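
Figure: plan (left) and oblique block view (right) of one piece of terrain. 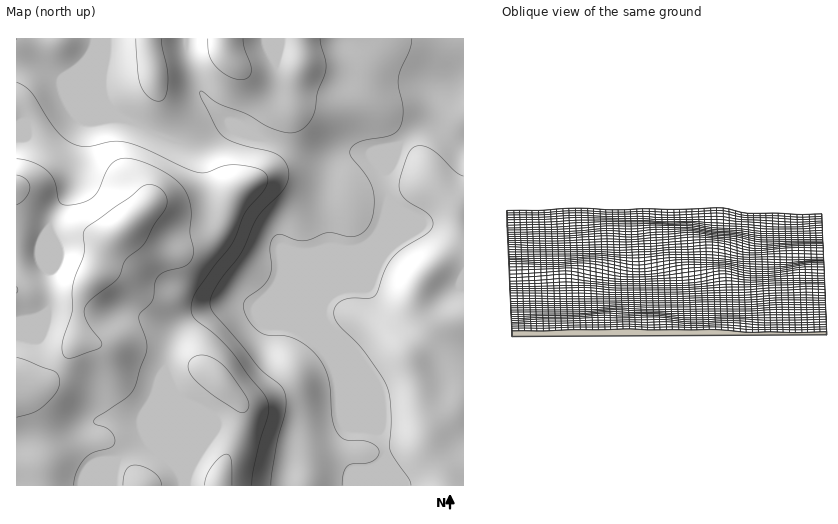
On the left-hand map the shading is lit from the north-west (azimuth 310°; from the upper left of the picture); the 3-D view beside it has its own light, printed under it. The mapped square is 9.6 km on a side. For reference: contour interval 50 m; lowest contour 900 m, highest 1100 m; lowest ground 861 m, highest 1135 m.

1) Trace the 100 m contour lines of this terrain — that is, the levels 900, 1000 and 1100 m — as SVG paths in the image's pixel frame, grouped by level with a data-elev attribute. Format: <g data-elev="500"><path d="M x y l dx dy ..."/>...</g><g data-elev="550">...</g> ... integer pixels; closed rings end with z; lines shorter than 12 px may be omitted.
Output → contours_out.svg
<g data-elev="900"><path d="M342 485l1-11 4-7 4-3 14-1 7-2 6-6 1-6-4-4-6-3-22-2-7-4-5-7-3-9-4-42-3-10-6-10-11-11-13-8-11-3-18-1-7-3-12-13-3-9-1-5 3-7 16-11 7-9 3-11-2-22 2-6 4-4 5-1 13 5 8 2 9-2 17-6 25 4 9-4 6-7 6-16-1-20-6-14-16-20-1-5 3-5 5-4 32-6 6-4 4-5 3-8 0-9-5-24 0-8 3-9 9-20 2-10"/><path d="M463 176l-8-4-16-17-9-7-11-2-8 3-4 9-6 18-1 14 6 10 24 16 3 6-1 6-5 5-24 15-11 10-7 12-7 21-3 5-6 2-16 0-9 1-7 5-3 6 0 6 3 7 26 27 23 35 3 11 2 15-1 38 4 8 15 21 2 7"/></g><g data-elev="1000"><path d="M252 485l1-14 5-24 10-33 0-13-5-8-14-17-19-26-15-16-20-15-3-5-1-7 2-8 4-8 36-48 13-32 19-23 3-7-1-6-4-4-6-3-21-3-12 1-18 7-9-1-14-5-40-19-19-6-13 0-23 5-13-2-8-5-8-7-10-13-17-27-7-7-8-4"/><path d="M136 39l2 33 3 13 7 12 6 3 5 1 3-1 3-3 3-15-1-13-6-30"/><path d="M208 39l1 15 5 10 13 11 14 5 7-2 3-7 0-7-7-16-1-9"/></g><g data-elev="1100"><path d="M17 417l16-4 9-6 14-14 4-11-2-7-4-4-37-14"/><path d="M68 358l8-1 25-10 0-6-15-21-2-7 1-5 7-9 25-20 8-19 19-16 10-19 11-15 2-7 0-6-4-6-5-4-8-3-7 2-13 11-45 33-2 5 1 18-11 29-1 30-10 32 1 10z"/><path d="M17 205l9-8 4-9-3-8-10-5"/></g>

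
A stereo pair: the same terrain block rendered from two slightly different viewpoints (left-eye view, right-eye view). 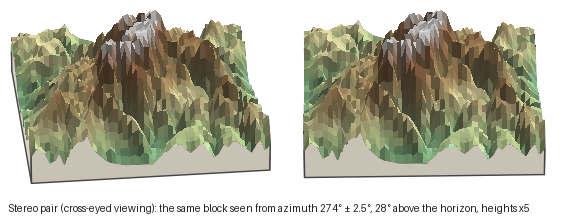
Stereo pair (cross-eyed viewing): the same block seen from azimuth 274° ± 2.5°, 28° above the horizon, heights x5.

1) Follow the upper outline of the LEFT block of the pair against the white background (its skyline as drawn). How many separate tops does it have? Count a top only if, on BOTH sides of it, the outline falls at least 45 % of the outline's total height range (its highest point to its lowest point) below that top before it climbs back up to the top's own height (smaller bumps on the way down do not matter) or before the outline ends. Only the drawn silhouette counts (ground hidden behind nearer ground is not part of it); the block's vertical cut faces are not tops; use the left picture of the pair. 0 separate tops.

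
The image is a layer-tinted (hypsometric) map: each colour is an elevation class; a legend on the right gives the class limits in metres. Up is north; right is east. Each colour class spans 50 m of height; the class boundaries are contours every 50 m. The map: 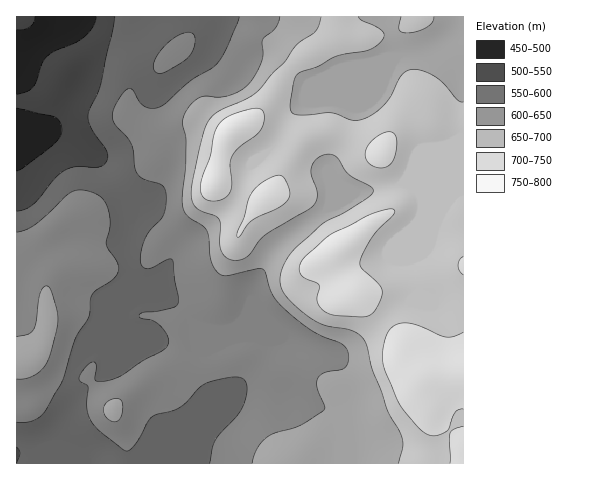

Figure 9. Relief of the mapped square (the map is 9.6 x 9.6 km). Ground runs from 480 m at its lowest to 800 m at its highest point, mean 650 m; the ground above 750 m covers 8.3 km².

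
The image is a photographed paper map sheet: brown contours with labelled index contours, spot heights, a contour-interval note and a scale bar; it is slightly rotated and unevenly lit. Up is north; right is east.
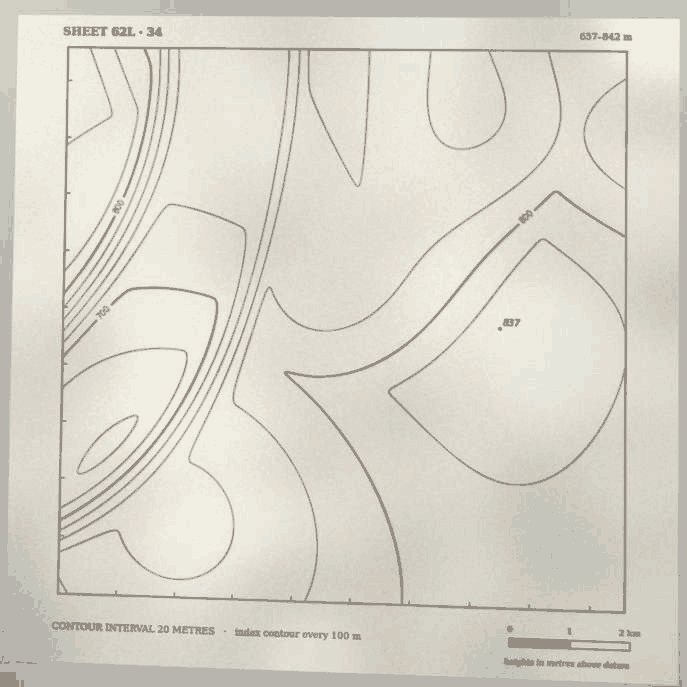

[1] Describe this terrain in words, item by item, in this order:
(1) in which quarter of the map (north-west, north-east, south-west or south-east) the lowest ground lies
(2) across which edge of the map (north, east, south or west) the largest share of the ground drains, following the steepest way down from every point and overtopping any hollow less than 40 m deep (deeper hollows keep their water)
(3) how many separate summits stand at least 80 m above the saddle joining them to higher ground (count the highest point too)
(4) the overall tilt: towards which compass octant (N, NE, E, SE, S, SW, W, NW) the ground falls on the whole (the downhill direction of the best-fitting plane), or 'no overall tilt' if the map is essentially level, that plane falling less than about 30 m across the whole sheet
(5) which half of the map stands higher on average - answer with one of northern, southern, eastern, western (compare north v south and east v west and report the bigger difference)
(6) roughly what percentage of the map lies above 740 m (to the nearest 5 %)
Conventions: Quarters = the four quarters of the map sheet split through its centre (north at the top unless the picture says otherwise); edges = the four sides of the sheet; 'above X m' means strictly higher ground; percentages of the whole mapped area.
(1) Look to the south-west quarter for the lowest ground.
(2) The largest share of the runoff leaves by the western edge.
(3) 2 summits rise at least 80 m above their surroundings.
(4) Overall the map slopes down towards the west.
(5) The eastern half stands higher on average than the western half.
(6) Roughly 80 % of the ground is higher than 740 m.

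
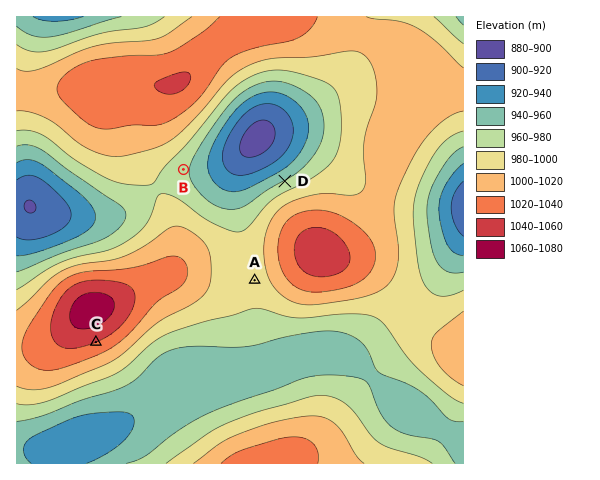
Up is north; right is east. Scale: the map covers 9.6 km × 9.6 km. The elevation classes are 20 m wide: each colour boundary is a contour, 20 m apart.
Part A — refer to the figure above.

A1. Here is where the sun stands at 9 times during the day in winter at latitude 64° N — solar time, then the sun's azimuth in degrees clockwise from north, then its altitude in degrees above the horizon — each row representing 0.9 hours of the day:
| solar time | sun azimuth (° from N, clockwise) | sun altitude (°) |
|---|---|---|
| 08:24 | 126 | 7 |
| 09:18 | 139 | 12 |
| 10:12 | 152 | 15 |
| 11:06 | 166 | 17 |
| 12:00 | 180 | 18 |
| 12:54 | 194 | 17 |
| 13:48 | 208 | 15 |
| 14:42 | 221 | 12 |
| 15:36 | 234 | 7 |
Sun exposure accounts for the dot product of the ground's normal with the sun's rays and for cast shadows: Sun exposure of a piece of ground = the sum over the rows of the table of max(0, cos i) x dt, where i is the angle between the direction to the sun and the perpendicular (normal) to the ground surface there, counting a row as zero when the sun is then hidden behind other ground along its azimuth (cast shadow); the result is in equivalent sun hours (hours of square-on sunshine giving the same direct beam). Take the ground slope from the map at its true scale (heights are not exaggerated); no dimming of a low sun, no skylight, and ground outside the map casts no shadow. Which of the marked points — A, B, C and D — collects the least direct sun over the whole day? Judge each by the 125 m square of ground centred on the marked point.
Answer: D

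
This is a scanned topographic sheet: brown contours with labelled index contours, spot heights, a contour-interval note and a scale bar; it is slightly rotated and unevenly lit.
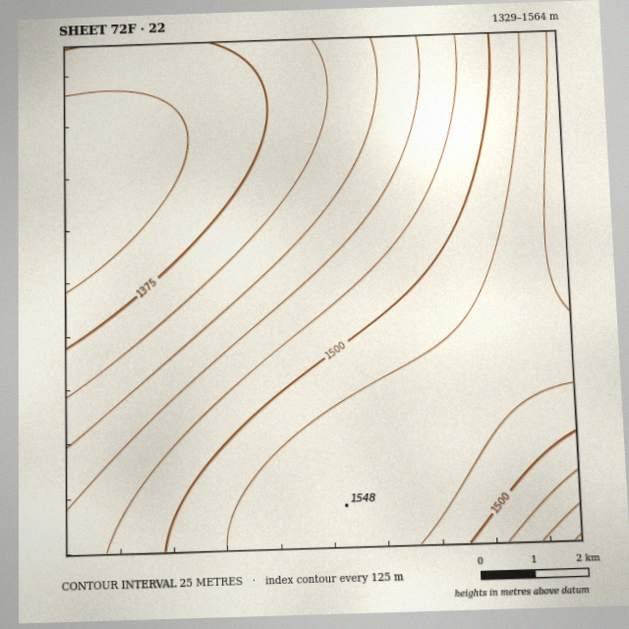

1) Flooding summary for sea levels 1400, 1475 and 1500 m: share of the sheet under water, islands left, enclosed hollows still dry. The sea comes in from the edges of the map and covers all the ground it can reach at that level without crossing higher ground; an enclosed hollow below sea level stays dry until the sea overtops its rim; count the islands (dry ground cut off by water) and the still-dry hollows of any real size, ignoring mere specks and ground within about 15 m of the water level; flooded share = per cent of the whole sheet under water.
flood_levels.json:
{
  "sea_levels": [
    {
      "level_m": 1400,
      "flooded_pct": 26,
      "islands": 0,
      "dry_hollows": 0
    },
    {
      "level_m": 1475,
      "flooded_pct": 52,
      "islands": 0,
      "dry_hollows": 0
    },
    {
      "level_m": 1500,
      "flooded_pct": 63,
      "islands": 0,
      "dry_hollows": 0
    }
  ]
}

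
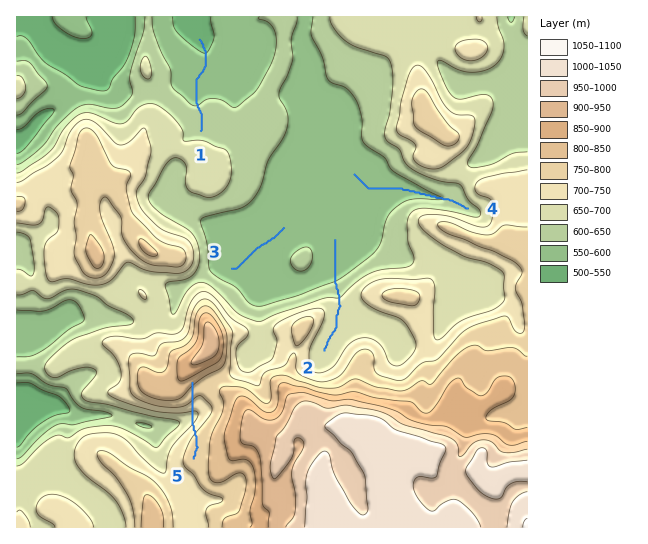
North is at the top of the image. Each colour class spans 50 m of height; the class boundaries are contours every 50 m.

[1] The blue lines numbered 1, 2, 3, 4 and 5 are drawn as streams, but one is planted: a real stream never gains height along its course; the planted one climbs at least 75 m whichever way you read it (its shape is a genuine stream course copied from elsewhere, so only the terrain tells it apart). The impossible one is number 5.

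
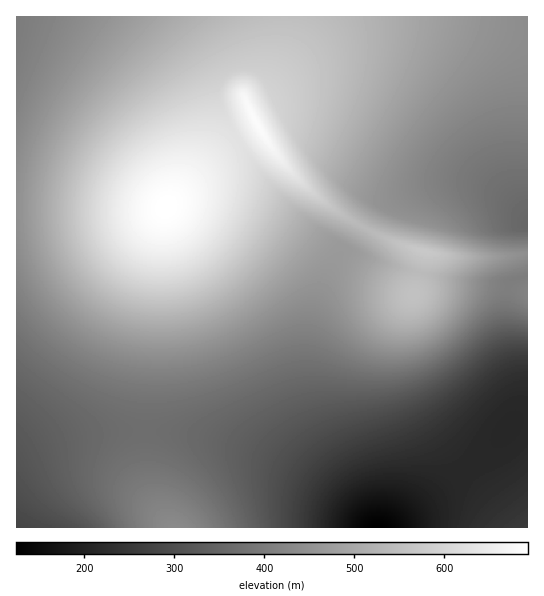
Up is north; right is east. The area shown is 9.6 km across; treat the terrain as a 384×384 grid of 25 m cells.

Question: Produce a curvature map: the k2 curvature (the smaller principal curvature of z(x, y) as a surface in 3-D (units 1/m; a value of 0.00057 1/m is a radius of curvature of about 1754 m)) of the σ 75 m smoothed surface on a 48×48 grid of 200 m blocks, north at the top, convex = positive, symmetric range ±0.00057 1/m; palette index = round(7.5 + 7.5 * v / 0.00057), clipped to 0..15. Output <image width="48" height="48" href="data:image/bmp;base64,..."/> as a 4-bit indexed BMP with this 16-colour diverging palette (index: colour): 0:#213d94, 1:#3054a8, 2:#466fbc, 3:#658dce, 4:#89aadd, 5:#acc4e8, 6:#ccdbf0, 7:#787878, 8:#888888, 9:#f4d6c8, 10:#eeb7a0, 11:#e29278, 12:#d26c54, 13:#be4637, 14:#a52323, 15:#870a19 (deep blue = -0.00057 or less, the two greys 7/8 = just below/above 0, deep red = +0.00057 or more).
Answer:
<image width="48" height="48" href="data:image/bmp;base64,Qk32BAAAAAAAAHYAAAAoAAAAMAAAADAAAAABAAQAAAAAAIAEAAATCwAAEwsAABAAAAAAAAAAlD0hAKhUMAC8b0YAzo1lAN2qiQDoxKwA8NvMAHh4eACIiIgAyNb0AKC37gB4kuIAVGzSADdGvgAjI6UAGQqHAHd3dmZneIiIiId3d3d3ZlVVVVZnd3d3d3d3d3d3eIiIiHd3d3d3ZmVVVWZnd3d3d3d3d3d3d4iId3d3d3d3ZmZmZmZnd3d3d3d3d3d3d3d3d3d3d3d3dmZmZmZ3d3d3d3d3d3d3d3d3d3d3d3d3d3ZmZnd3d3d3d3d3d3d3d3d3d3d3d3d3d3d3d3d3d3d3d3d3d3d3d3d3d3d3d3d3d3d3d3d3d3d3d3d3d3d3d3d3d3d3d3d3d3d3d3d3d3d3d3d3d3d3d3d3d3d3d3d3d3d3d3d3d3d3d3d3d3d3d3Znd3d3d3d3d3d3d3dmZmZ3d3d3d3d3d3Z3d3d3d3d3d3d3d2ZmZmZmd3d3d3d3d3d3d3d3d3d3d3d3dmZmZmZmZ3d3d3d3d3d3d3d3d3d3d3d3ZmZmZmZmZnd3d3d3d3d3d3d3d3d3d3d3ZmZmZmZmZnd3d3d3d3d3d3d3d3d3d3d3d3dmZmZmZnd3d3d3d3d3d3d3d3d3d3d3d3d3ZmZmZXd3d3d3d3d3d3d3d3d3d3d3d4h3dmZmVXd3d3d3d3d3d3d3d3d3Znd3iIiId2ZVVXd3d3d3d3d3d3d3d3d2Zmd4iJmZh2ZVVnd3d3d3d3d3d3d3d3dmZmd4iZqpl2VVVnd3d3d3d3d3d3d3d3ZmZmd4iaqql2VVV3d3d3d3iIiIh3d3d3ZmZmZ4iaqpmGVVV3d3d3eIiIiIiId3d3ZmZmZ3iaqph2VEVnd3d3iIiIiIiIh3d3ZmZmZniHQhAREQAHd3d4iIiIiIiIh3d3dmZmZlIAJWeHdmZXd3d4iIiImIiIiHd3dmZmQAJYmqmHdmZ3d3eIiIiZmZiIiId3d2ZQA2eIiZh2ZmZnd3eIiImZmZiIiId3d2MCZmZ3ZCAAAAAHd3eIiImZmZiIiId3dgBXZmUwAAI0REMXd3eIiImZmYiIiId3UBZ2ZSACRmZmZmZnd3eIiImZmIiIiHd1And2QANmZmZmZmZ3d3eIiImYiIiIiHdQOIdhA2ZmZmZmZnd3d3d4iIiIiIiIh3YCiHYAZ3d2ZmZ3d3d3d3d4iIiIiIiId3AYiGAXd3d3d3d3d3d3d3d3iIiIiIiHdzB4hgJ3d3d3d3d3d3d3d3d3eIiIiIh3dQWYcBd3d3d3d3d3d3d3d3d3d4iIiHd3cRiIIGd3d3d3d3d3d3d3d3d3d3d3d3d3UGiFBXd3d3d3d3d3d3d3d3d3d3d3d3d3AohwN3d3d3d3d3d3d3d3d3d3d3d3d3d2BphAd3d3d3d3d3d3d3d3d3d3d3d3d3d0C9gEd4h3d3d3d3d3d3d3d3d3d3d3d3d1CbQHeIiHd3d3d3d3d3d3d3d3d3d3d3d3IBBHiIiHd3d3d3d3d3d3d3d3d3d3d3d3dUZ4iIiHd3d3d3d3d3d3d3d3d3d3d3d3d3eIiIiHd3d3d3d3d3d3d3d3d3d3d3d3d3d4iIh3d3d3d3d3d3d3d3d3d3d3d3d3d3d3iId3d3d3d3d3d3d3d3d3d3d3d3d3d3d3d3d3d3d3d3d3d3dw=="/>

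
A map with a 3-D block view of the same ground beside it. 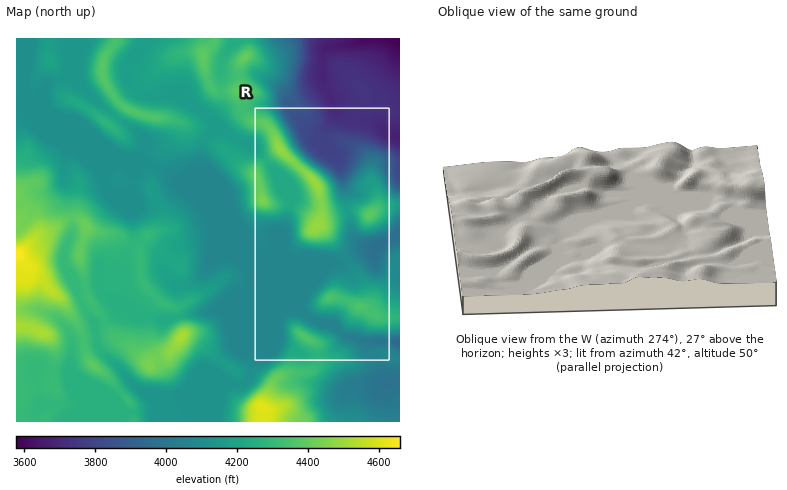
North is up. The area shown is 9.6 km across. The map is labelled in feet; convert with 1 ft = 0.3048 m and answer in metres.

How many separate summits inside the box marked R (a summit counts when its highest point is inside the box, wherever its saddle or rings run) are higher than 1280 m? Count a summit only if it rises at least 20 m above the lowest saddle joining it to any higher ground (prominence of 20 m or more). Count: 5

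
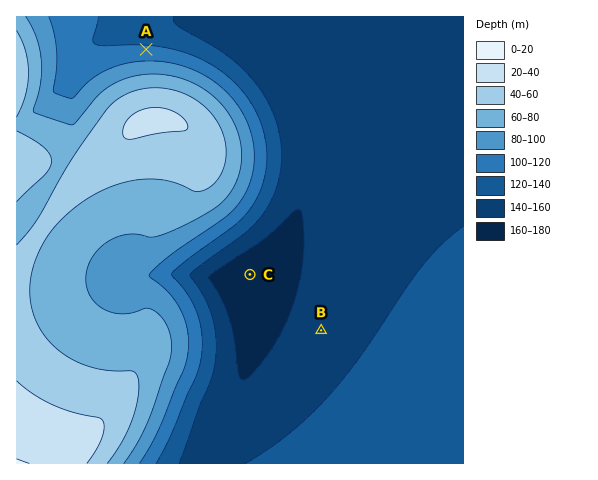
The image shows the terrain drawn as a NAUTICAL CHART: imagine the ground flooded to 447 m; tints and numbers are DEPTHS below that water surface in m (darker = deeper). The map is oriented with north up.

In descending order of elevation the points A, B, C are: A B C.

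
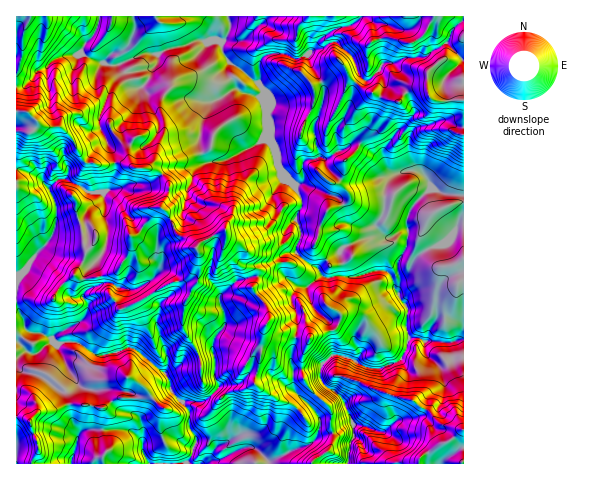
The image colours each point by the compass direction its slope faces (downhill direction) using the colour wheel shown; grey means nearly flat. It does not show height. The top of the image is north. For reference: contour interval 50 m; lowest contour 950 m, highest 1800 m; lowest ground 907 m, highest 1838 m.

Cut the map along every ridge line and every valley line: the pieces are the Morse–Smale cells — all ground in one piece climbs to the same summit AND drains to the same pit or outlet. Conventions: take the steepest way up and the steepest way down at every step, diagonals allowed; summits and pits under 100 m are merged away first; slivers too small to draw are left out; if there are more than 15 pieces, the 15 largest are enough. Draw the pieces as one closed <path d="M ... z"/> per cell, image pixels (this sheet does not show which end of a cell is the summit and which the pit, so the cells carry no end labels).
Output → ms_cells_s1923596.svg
<path d="M218 40l-7 0-3 3-12-3-13 6-15 3-11 6 0 8-4 5-5 13-6 6 18 36-2 8-7 11-7 5-14-3-7-7-3-13-18 9 12 21 1 20-6 15-5 4 2 11-1 13 3 10 0 8-2 11-12 18 6 20-11 5-7 8 6 8-4 14-27 14-5 6 3 5 19-2 23 14 18-3 15-6 8 4 21 19 8 3 20-13 26-7-1-5 2-9 11-14 0-10-6-15 3-6 13-12 22-6-1-8 6 2 4-1 6-5 11-2 0-6 3-3 10-2 5-14 0-7-5-13 6-10 0-7-7-14-11-7-7-15 0-9-5-12-9-3-10 7-29 14-16 2-4-3-2-6-3-17 3-14 8-20 28-14-11-18 3-8-7-11-2-10z"/><path d="M228 16l-129 0-5 18-9 9-5 11-16 2-11 4-7 8-8 3-13 15-9 2 0 253 2 2 9-12 14 2 11 6 5-6 27-14 4-14-6-8 7-8 11-5-6-20 12-18 2-11 0-8-3-10 1-13-2-11 5-4 6-15-1-20-12-21 18-9 3 13 7 7 14 3 7-5 7-11 2-8-18-36 6-6 5-13 4-5 0-8 11-6 15-3 13-6 11 3 4-3 12 2 7-13z"/><path d="M463 16l-235 1 2 12-5 11-4 2 2 10 6 11 13 7 17 14 5 7 6 14-3 13 3 8 0 15 7 14 0 9 7 15 11 7 7 14 0 7-6 10 5 13-5 22 4 4 14-11 16 21 13-3 9-6 0-5-10-21-22 0-1-3 10-20 11-2 8-6 0-7-10-10 6-10 0-11 12-10 33-52 10 1 7-9 18-5 10 13 30-1z"/><path d="M425 87l-19 5-7 9-10-1-33 52-12 10 0 11-6 10 10 10 2 4-6 7-12 3-6 4-7 19 23 1 10 21 0 5-9 6-13 3-16-21-13 12 17 11 7 9 29 0 22-7 13 3 12 27 7 9-2 18 3 10 10 1 6 4 26 1 13-4 0-238-30-1-5-4z"/><path d="M419 338l-9 0-9 22-19 8-17-1-16-9-12-4-5 2-10 8 0 18 18 14 13 28 1 13-4 8-2 19 70 0 7-10 23-12 16-12 0-90-20 3-19-1z"/><path d="M74 342l-8 0-9 3-4-3-18 12-8-2-8-9-3-1 0 74 13 5 10-9 15-2 17-7 32 5 2 11-3 11 25 0 6 2 9 9 1 12 7 11 36 0 6-9 4-18-7-13 1-12-19-21-4-16-34-27-6-1-12 6-18 3z"/><path d="M301 258l-7 5-10-1-1 10 4 6 13 8-6 6-3 9 6 19-1 16 13 4-7 18 0 16 3 9 7 9 17 14 2 5 0 17 2 4 3 0 14-8 2-4-12-24-18-14 0-18 12-10 15 4 21 10 12 0 15-6 9-11 3-12-3-12 2-18-12-18-6-17-6-4-8 0-22 7-29 0-7-9z"/><path d="M257 276l-22 6-16 16 6 17 0 10-12 17-1 7 4 12-2 16 5 12 12 14 1 34-4 5-14 7-7 14 11-3 23-11 17-1 14-7 17-23 16-15-11-13-2-6 2-14-3-5 0-12 4-16-9-4-10 0-10-7 3-6-1-9-15-21z"/><path d="M230 63l-3 8 11 18-28 13-8 21-3 23 5 14 4 3 20-3 35-20 7 1 0-15-3-8 3-13-6-14-5-7z"/><path d="M213 353l-6 0-20 7-22 14 5 8 1 9 19 21-1 12 7 13 0 7-9 20 19-1 8-14 14-7 4-5 0-30-6-11-7-7-5-12 2-16z"/><path d="M98 16l-81 0-1 71 9-1 13-15 8-3 7-8 11-4 16-2 5-11 7-5 6-11z"/><path d="M298 337l-3 0-4 16 0 12 3 5-2 14 2 6 11 13-16 15-17 23-18 7 13 12 5 0 20-10 13-4 15-10 12-3-1-22-2-5-17-14-7-9-3-9 0-16 7-18z"/><path d="M74 403l-8 1-12 6-15 2-9 8 8 26 0 6-6 12 38 0 9-30 5-4 18 0 3-11-2-11z"/><path d="M260 276l-2 1-5 13 15 21 1 9-3 6 10 7 10 0 9 4 2-17-6-23 9-11-13-8-11 4z"/><path d="M333 432l-13 4-8 7-20 7-20 10-5 0-14-12-9 0-26 12-7 0-5 3 106 1 4-6 14-9 3-8z"/>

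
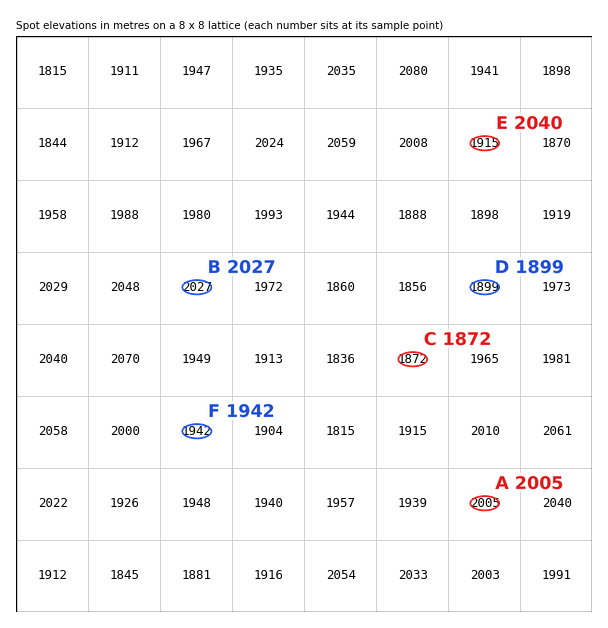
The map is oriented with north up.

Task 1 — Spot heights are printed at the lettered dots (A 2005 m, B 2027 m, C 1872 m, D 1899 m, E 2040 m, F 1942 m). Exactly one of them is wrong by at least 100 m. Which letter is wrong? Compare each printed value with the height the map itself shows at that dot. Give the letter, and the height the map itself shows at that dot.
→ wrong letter E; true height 1915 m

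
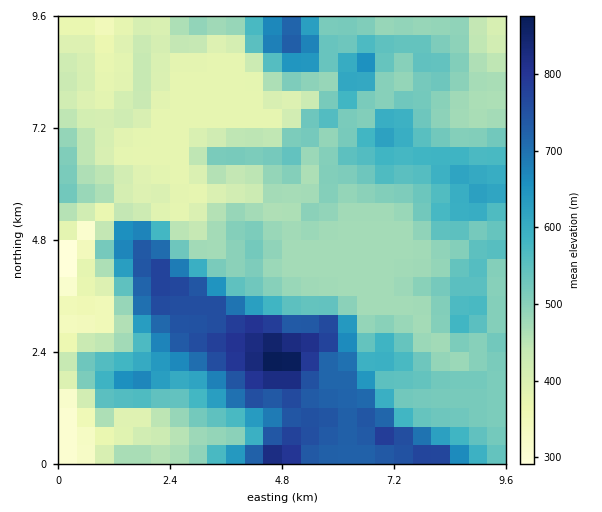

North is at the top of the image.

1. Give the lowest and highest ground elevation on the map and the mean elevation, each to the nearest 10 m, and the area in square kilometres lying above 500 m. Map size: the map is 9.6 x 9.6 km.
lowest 290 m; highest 890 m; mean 530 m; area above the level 47.5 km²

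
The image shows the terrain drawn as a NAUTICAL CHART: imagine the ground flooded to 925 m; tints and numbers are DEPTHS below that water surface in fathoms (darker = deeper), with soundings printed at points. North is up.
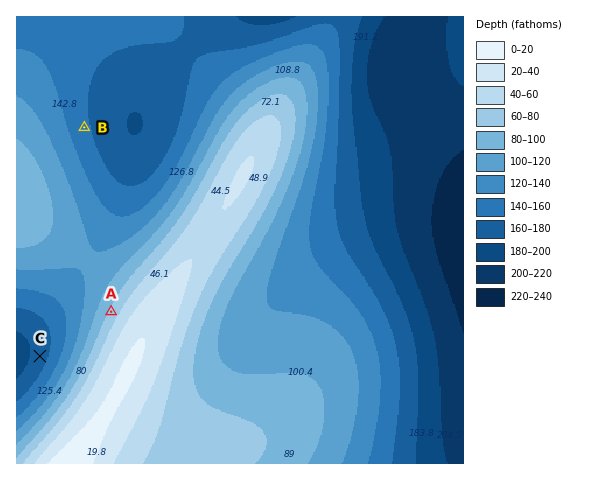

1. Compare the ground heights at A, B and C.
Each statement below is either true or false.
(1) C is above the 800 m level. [false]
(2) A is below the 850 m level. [true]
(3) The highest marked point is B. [false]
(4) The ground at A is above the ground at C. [true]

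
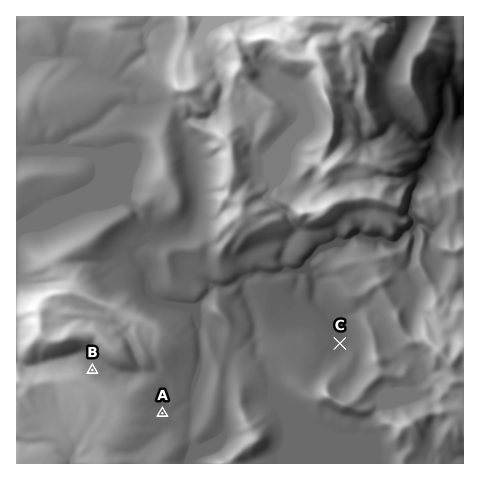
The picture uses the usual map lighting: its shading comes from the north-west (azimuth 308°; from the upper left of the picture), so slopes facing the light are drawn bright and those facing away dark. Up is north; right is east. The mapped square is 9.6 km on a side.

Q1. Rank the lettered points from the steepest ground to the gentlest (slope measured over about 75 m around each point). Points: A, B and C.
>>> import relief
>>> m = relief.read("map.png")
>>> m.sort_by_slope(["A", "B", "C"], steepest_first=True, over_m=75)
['B', 'A', 'C']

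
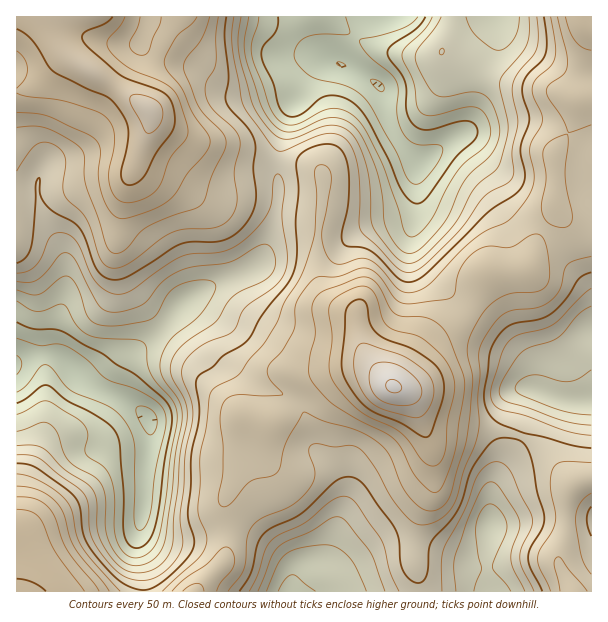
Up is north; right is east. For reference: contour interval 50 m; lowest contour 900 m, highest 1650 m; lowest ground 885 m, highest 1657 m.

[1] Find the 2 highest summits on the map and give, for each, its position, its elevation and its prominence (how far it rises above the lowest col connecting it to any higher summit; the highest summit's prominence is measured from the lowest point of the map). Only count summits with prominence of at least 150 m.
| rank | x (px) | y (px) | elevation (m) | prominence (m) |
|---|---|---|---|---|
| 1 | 393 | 386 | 1657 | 772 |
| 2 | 149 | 110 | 1572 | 365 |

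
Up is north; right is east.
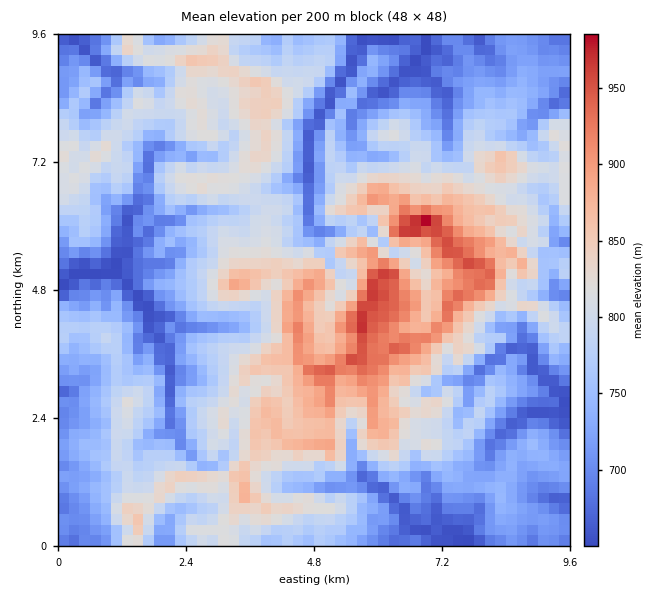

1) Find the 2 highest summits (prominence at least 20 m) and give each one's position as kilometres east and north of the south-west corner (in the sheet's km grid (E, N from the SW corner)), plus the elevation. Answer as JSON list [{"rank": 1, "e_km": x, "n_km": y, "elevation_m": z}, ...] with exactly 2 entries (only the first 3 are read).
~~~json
[{"rank": 1, "e_km": 6.81, "n_km": 6.04, "elevation_m": 1003}, {"rank": 2, "e_km": 5.64, "n_km": 4.16, "elevation_m": 980}]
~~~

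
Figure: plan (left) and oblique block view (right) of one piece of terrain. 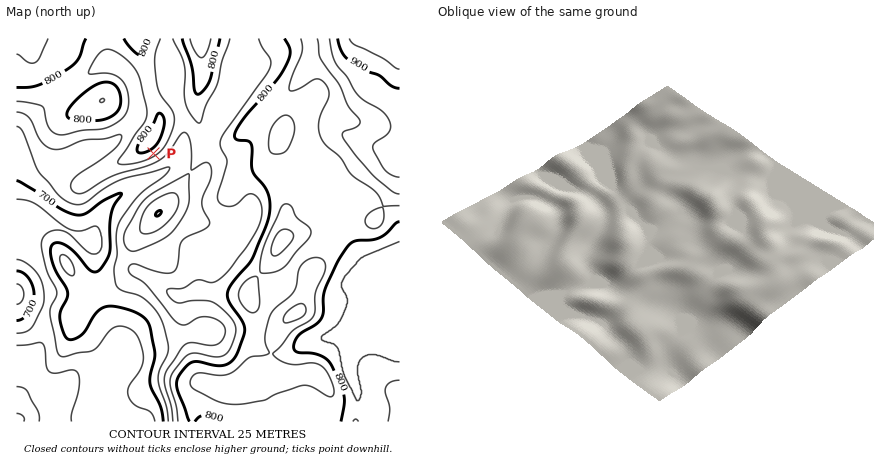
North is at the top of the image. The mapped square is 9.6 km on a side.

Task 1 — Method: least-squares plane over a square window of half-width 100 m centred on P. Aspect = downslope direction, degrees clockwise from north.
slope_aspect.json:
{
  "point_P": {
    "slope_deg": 8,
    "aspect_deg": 147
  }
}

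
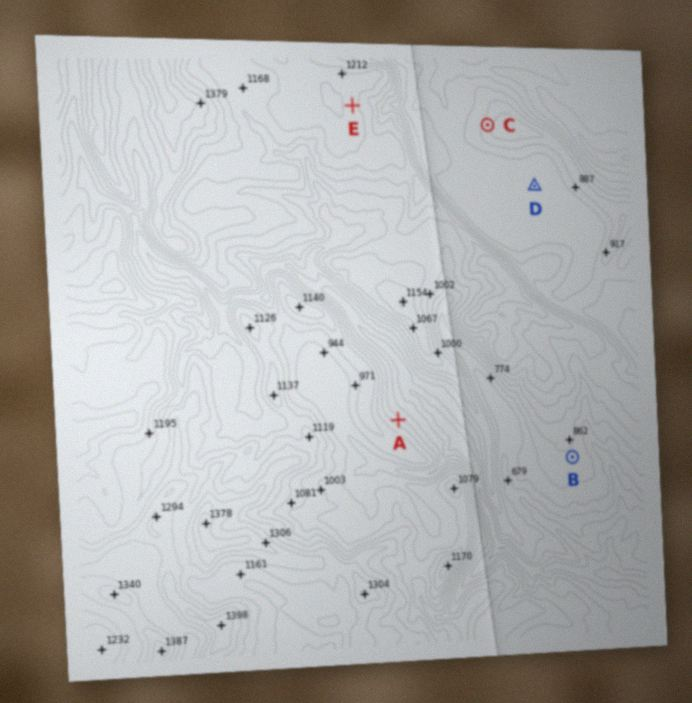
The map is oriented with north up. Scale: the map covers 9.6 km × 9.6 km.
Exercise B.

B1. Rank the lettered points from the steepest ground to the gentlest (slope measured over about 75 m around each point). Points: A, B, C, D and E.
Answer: A C E B D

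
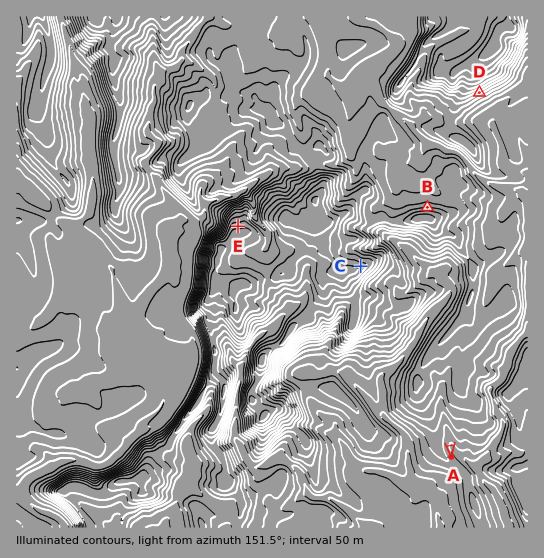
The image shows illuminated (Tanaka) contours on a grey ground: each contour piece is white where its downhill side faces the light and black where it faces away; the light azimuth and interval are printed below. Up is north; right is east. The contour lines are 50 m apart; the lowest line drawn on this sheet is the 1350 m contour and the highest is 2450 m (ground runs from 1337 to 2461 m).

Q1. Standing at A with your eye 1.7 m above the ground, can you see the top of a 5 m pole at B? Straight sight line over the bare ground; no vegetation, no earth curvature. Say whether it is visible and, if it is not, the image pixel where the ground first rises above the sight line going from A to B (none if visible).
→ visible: false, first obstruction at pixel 447 414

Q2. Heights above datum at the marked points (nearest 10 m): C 2330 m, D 2070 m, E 2280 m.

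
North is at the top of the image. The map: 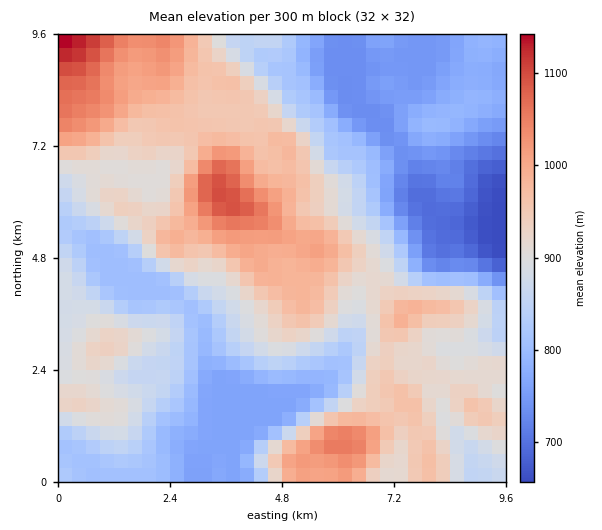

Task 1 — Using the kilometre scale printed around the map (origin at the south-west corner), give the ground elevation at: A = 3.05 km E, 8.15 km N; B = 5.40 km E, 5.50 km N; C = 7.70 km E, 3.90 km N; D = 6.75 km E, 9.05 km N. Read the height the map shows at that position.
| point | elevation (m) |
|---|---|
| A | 955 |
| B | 975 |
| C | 970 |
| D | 745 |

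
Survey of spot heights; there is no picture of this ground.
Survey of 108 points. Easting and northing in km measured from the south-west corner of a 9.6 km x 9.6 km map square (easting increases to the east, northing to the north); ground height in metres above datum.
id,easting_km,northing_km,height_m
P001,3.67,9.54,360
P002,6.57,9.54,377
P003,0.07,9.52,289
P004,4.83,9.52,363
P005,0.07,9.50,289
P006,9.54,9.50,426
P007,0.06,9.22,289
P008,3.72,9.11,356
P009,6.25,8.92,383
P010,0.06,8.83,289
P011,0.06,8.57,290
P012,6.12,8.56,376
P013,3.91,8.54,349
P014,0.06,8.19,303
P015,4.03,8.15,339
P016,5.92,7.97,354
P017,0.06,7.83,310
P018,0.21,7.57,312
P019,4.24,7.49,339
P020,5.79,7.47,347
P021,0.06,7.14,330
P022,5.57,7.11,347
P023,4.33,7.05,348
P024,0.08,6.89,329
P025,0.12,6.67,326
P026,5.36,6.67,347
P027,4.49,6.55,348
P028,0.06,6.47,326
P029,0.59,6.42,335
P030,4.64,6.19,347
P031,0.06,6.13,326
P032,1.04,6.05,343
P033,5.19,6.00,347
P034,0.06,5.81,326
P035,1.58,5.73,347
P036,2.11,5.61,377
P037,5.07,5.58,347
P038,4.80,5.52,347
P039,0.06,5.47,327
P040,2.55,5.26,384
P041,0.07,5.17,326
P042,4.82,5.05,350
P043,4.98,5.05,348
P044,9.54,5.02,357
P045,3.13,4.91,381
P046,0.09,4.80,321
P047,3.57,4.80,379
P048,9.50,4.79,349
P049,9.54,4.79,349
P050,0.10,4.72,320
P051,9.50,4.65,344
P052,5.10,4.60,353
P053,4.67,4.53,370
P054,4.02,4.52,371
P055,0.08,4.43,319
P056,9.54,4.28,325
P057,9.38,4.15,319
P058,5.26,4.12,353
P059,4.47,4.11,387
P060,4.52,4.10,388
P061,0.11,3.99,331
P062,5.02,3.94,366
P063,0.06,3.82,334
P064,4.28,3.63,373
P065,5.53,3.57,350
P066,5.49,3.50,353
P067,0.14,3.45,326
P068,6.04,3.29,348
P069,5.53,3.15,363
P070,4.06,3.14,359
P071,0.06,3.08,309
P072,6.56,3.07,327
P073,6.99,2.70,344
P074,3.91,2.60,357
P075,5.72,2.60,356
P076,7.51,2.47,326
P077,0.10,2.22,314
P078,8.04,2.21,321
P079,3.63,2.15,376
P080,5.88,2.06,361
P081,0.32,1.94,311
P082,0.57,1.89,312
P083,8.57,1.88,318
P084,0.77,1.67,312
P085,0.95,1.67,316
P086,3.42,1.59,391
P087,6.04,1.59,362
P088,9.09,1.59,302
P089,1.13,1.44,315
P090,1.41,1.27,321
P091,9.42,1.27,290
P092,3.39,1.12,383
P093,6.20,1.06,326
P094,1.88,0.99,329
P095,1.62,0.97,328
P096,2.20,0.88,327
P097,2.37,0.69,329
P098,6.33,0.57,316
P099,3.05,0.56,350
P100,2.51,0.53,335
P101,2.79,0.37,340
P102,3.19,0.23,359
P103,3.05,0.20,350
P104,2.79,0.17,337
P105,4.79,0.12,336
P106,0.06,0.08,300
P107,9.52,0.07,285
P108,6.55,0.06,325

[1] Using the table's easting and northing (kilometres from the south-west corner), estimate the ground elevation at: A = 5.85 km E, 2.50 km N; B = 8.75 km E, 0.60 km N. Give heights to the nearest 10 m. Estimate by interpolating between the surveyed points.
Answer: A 350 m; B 320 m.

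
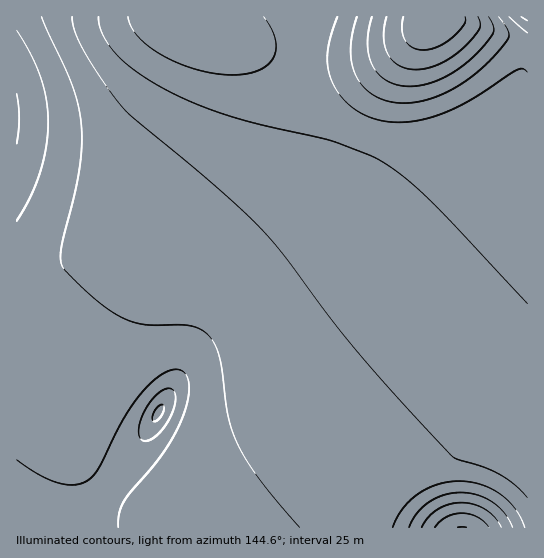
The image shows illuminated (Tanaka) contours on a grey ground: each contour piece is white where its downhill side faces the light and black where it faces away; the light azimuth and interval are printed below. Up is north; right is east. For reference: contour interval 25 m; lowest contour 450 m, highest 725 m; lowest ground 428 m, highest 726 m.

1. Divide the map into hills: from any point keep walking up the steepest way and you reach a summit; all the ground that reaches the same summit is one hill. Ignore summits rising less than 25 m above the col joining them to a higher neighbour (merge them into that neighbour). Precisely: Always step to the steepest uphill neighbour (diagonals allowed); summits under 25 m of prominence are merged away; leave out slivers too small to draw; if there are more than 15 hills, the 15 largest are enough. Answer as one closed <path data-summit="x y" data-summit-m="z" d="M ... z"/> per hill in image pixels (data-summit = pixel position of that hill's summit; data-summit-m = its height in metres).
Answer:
<path data-summit="158 413" data-summit-m="705" d="M449 16l-15 0-21 20-23 12-24 7-27 2-30-1-44-7-60-19 12 11 4 8 3 10 0 19-9 37-22 40-30 32-52 41-49 44-29 19-17 3 1 234 360 0 4-21 7-13 13-17 127-120 0-315-26-6z"/><path data-summit="17 118" data-summit-m="677" d="M183 16l-167 1 1 276 12-1 12-5 28-20 42-39 52-41 25-25 11-15 13-25 7-19 5-25 0-19-7-18-16-14-16-7z"/><path data-summit="462 527" data-summit-m="726" d="M527 357l-126 120-13 17-7 13-4 12 1 9 150-1z"/><path data-summit="527 17" data-summit-m="585" d="M527 16l-78 1 53 19 25 5z"/>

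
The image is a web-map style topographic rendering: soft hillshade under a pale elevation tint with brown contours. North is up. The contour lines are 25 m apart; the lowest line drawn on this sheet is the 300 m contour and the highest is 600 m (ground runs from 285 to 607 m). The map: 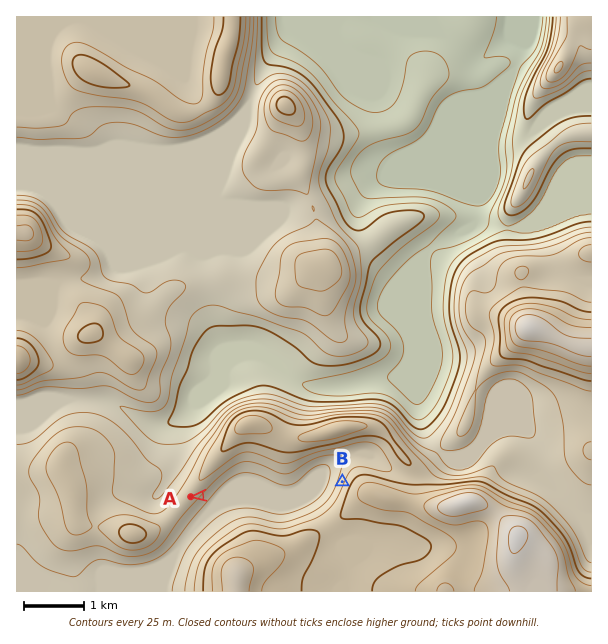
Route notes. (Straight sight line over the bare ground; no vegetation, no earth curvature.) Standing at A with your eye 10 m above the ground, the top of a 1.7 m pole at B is visible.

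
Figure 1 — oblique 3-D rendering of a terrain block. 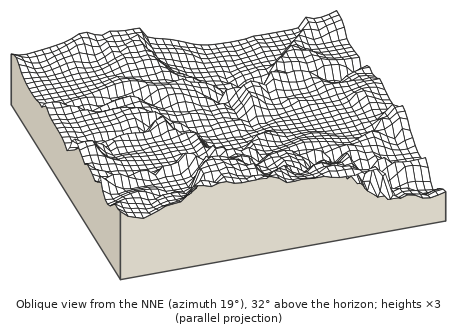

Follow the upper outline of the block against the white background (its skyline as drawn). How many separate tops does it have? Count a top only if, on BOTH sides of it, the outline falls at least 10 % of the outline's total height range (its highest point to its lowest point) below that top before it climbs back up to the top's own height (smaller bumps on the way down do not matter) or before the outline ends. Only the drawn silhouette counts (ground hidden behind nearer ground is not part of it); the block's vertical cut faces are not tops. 2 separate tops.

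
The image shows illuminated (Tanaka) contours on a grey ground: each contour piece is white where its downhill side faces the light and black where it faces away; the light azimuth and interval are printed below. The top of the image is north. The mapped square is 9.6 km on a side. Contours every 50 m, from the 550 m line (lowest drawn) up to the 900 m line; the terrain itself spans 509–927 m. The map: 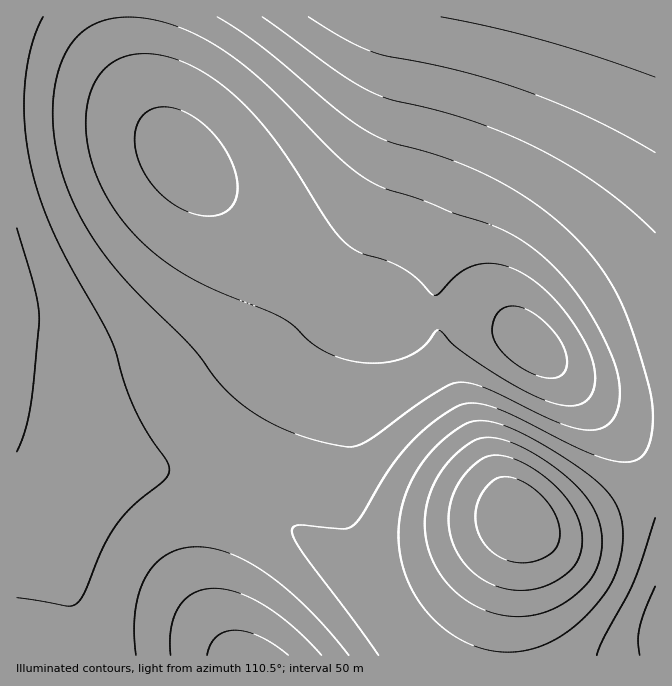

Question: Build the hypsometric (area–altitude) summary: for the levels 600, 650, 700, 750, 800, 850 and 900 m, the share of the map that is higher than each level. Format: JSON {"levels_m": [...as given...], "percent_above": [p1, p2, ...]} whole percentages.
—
{"levels_m": [600, 650, 700, 750, 800, 850, 900], "percent_above": [95, 89, 80, 59, 36, 18, 3]}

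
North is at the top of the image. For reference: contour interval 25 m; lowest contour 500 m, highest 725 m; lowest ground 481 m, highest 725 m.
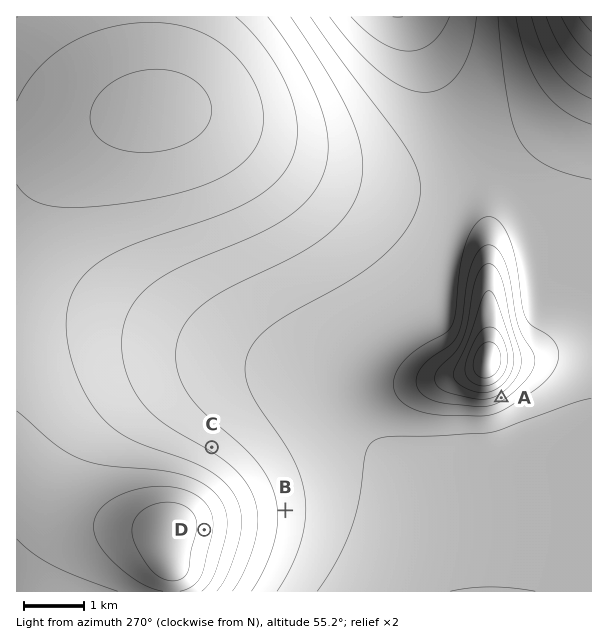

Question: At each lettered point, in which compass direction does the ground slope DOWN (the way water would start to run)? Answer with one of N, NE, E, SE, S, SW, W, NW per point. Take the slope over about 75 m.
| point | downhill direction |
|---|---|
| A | NW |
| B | W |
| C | SW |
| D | W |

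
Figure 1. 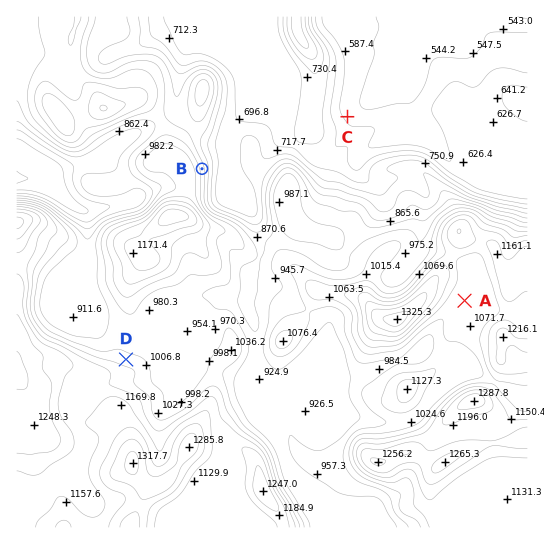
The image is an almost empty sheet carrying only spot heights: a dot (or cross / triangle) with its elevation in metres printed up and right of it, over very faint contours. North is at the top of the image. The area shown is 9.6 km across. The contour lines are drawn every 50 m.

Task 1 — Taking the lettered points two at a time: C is lower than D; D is higher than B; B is lower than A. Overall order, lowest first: C B D A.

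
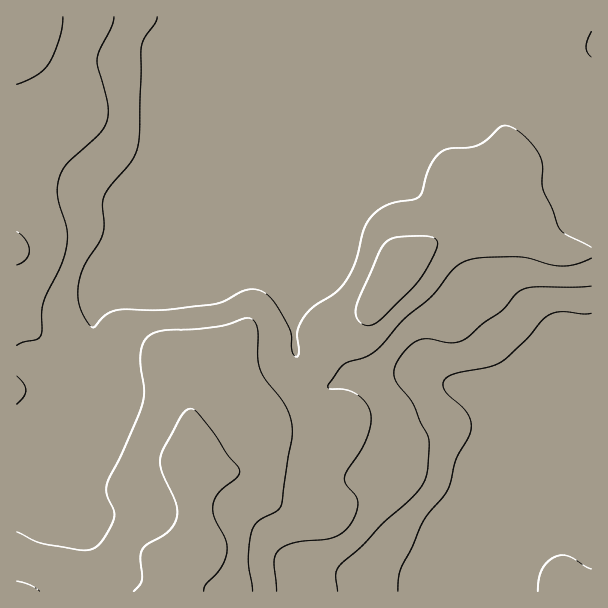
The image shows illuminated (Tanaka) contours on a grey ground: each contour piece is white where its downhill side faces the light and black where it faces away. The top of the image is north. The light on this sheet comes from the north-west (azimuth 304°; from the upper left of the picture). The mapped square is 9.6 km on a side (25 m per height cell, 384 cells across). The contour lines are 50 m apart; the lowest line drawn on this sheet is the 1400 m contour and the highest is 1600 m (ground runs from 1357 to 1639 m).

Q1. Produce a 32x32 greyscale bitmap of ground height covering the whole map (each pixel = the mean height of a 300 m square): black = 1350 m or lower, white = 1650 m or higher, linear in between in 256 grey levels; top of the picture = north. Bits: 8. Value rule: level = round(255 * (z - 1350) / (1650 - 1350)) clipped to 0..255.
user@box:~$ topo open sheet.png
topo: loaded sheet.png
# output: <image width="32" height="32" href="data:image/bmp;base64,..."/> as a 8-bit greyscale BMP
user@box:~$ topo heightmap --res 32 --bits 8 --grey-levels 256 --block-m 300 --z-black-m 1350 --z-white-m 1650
<image width="32" height="32" href="data:image/bmp;base64,Qk02CAAAAAAAADYEAAAoAAAAIAAAACAAAAABAAgAAAAAAAAEAAATCwAAEwsAAAABAAAAAAAAAAAAAAEBAQACAgIAAwMDAAQEBAAFBQUABgYGAAcHBwAICAgACQkJAAoKCgALCwsADAwMAA0NDQAODg4ADw8PABAQEAAREREAEhISABMTEwAUFBQAFRUVABYWFgAXFxcAGBgYABkZGQAaGhoAGxsbABwcHAAdHR0AHh4eAB8fHwAgICAAISEhACIiIgAjIyMAJCQkACUlJQAmJiYAJycnACgoKAApKSkAKioqACsrKwAsLCwALS0tAC4uLgAvLy8AMDAwADExMQAyMjIAMzMzADQ0NAA1NTUANjY2ADc3NwA4ODgAOTk5ADo6OgA7OzsAPDw8AD09PQA+Pj4APz8/AEBAQABBQUEAQkJCAENDQwBEREQARUVFAEZGRgBHR0cASEhIAElJSQBKSkoAS0tLAExMTABNTU0ATk5OAE9PTwBQUFAAUVFRAFJSUgBTU1MAVFRUAFVVVQBWVlYAV1dXAFhYWABZWVkAWlpaAFtbWwBcXFwAXV1dAF5eXgBfX18AYGBgAGFhYQBiYmIAY2NjAGRkZABlZWUAZmZmAGdnZwBoaGgAaWlpAGpqagBra2sAbGxsAG1tbQBubm4Ab29vAHBwcABxcXEAcnJyAHNzcwB0dHQAdXV1AHZ2dgB3d3cAeHh4AHl5eQB6enoAe3t7AHx8fAB9fX0Afn5+AH9/fwCAgIAAgYGBAIKCggCDg4MAhISEAIWFhQCGhoYAh4eHAIiIiACJiYkAioqKAIuLiwCMjIwAjY2NAI6OjgCPj48AkJCQAJGRkQCSkpIAk5OTAJSUlACVlZUAlpaWAJeXlwCYmJgAmZmZAJqamgCbm5sAnJycAJ2dnQCenp4An5+fAKCgoAChoaEAoqKiAKOjowCkpKQApaWlAKampgCnp6cAqKioAKmpqQCqqqoAq6urAKysrACtra0Arq6uAK+vrwCwsLAAsbGxALKysgCzs7MAtLS0ALW1tQC2trYAt7e3ALi4uAC5ubkAurq6ALu7uwC8vLwAvb29AL6+vgC/v78AwMDAAMHBwQDCwsIAw8PDAMTExADFxcUAxsbGAMfHxwDIyMgAycnJAMrKygDLy8sAzMzMAM3NzQDOzs4Az8/PANDQ0ADR0dEA0tLSANPT0wDU1NQA1dXVANbW1gDX19cA2NjYANnZ2QDa2toA29vbANzc3ADd3d0A3t7eAN/f3wDg4OAA4eHhAOLi4gDj4+MA5OTkAOXl5QDm5uYA5+fnAOjo6ADp6ekA6urqAOvr6wDs7OwA7e3tAO7u7gDv7+8A8PDwAPHx8QDy8vIA8/PzAPT09AD19fUA9vb2APf39wD4+PgA+fn5APr6+gD7+/sA/Pz8AP39/QD+/v4A////ANPOy8jIzdPW19bV0L2bf21hWE5FOCUWEBAQEBIgNkM6vr28ubnCz9ne3dzUupZ9bGNbUEU5KhoQEBAQEhwsNSuvraqoq7rL2OHo5ti7mIV6dXBiT0AzIRIQEBAQFR0hGqagm5mfsL3F0+Tj0bqkmpWRjHtiTj4pFhAQEBAQEhURmpWSk5yrs7nK3tzKu7GpopyVh3NgTzgiFRAQEBAQEA6UkZCUoLC3vtHh3tHHvrCflIuCeW9jTjQeEhAQEBAQDpWSkJKdrrzI2+bi2tLHtJ+Qhn54cmtcQCQTEBAQEA8MmJWSkZWkuMrd6OTYzsS1o5OJg3pxaV1GKxgQEBASEAqdm5eRkp2vwdXk4M/Dv7amkoiGf3JlWks3IhUQEhURCqShmJCQmqi2ytrUxcDBuaSOhYaBc2NURzglFxAQExMRqaSXiomVo7DC0M7FwsCym4eCg35vXkw6Kx0TEBAQFRqqpZiIgoygsLzIzszFt6GMgoB+dWRRQC8jHBgVEhMYHailm4mAh561vcHKz8WrkIODgn52Y01BOTMuKSIbGRkaqaedioCHnba+vMDHwqiLgIaJiYh0Wk5NTUU6LiQdGRmtqZuHgYiVpKusrrO2p4uAiZKaopBvXlxcVEk9LiIdHrKpl4N8gYSFh4uOlKCdhXqEkaKzrI10aWReV0w8Liosuq2Yf3Jxb2xsbnF3hIZ3b3R/lrO+rZF5a2RfV01GRUXGuaGCbmdmZmZmZmhtb2poam6CpsDAqot2bWllZWlradTFrY51aWZmZmZmZmZmZmZnaXWWt8C3n4l/fXx+g4SA1caymoNxaWZmZmZmZmZmZmZpcounsK+onZiVk46Ig37Owa+bh3ZsZ2ZmZmZmZmZmZmlvgJOYl5qfo6Ofl4h7dMu9qJWEd21oZmZmZmZmZmZmZmlxfoOFi5SfpaGUg3Vvyrqnlol8cWpmZmZmZmZmZmZmZmdsc36LlZuhn498cW7LuquhlYh6b2lnZmZmZmZmZmZmZmZpd4mRk5mcj3txbs28saqilYNzamhoZ2ZmZmZmZmZmZmZvfYKEjZOId29rzb+3squeiHRqaGhnZmZmZmZmZmZmZmpydHZ/hHpybWnMwbq1sKKJc2hmZmZmZmZmZ2dmZmZmaW5wdXt6dHNybszCubSuoopzaGZmZmZmZmdqa2lnZ2dqb3Z6eXNwcXNy182/tKygi3NnZmZmZmZmZ2psa2loaGpvdHNtaGZna2ro28i2qp2KdGdmZmZmZ2dmZmhoZ2VkY2RmZGFfXl9gW/Hj0cCwn4t3bGhpa21ubGdlZWRiYF9eXl5eXl5eXl5X8uTVybqmk4J2cXJ2eHh0a2ZlY2BeXl5eXl5eXl5gYFk="/>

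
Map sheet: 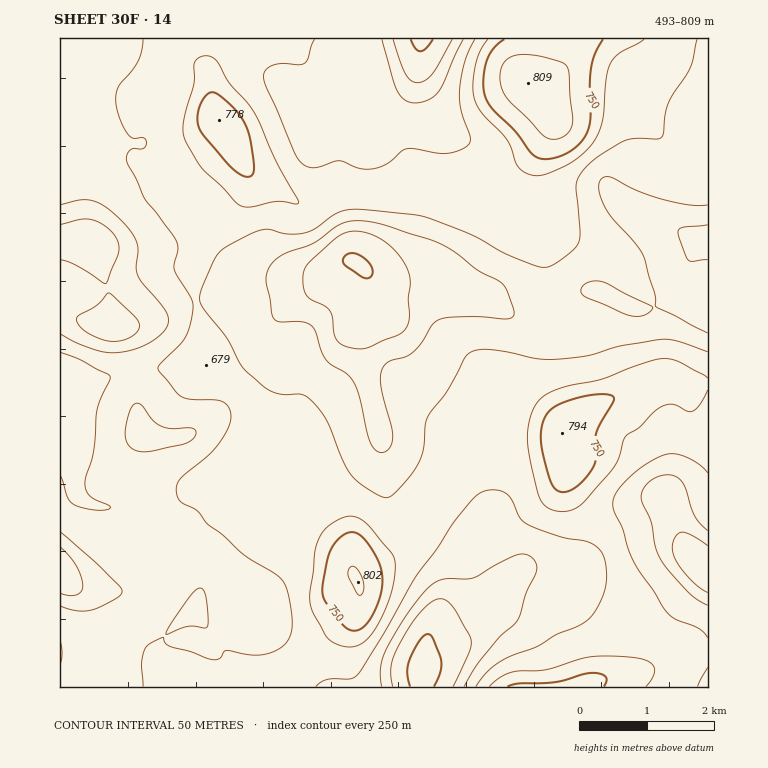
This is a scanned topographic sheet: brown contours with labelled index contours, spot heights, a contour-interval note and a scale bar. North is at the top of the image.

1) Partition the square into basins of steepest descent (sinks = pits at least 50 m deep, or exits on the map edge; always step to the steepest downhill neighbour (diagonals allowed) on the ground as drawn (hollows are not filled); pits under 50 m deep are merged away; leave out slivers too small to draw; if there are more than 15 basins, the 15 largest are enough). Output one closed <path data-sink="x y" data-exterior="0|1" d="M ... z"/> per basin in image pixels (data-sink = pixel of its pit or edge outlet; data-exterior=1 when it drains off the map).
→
<path data-sink="358 264" data-exterior="0" d="M248 170l1 16-14 29-25 30-15 31 0 22 13 54-3 13 31 23 16 21 0 21-10 27 0 5 20 49 18 17 39 12 24 14 7 7 4 13 21-12 20-8 13-11 8-15 12-36 13-18 20-20 18 0 14 4 29 0 35-9 4-4 0-10 6-10 21-15 4-6-7-54-10-22-30-34-2-5 2-10-2-35-8-11-40-21-37-6-26-19-57 9-37 0-26 8-13 0-21-15-23-12z"/><path data-sink="422 671" data-exterior="0" d="M561 446l-12 6-27 6-29 0-14-4-18 0-20 20-13 18-12 36-8 15-13 11-40 19 5 17-5 20-17 18-50 38-4 21 424 0 0-37-22 2-29 15-24 7-4-1 9-5 5-12 0-27-7-39-26-54-30-30-7-10-5-11-1-20z"/><path data-sink="60 573" data-exterior="1" d="M60 444l0 243 223 0 5-21 50-38 17-18 5-20-10-29-7-7-24-14-36-10-8-5-16-21-18-46-13 8-19 7-34 27-28 0-21 7-28 0-17-7-6-6-4-10-1-19z"/><path data-sink="422 39" data-exterior="1" d="M525 38l-319 0-1 23 5 14 5 40 14 16 15 35 11 11 23 12 21 15 13 0 26-8 37 0 57-9 26 19 30 5 19 7-1-6 6-19 41-69 0-10-5-11-7-10-17-13z"/><path data-sink="92 244" data-exterior="0" d="M204 38l-144 1 0 341 7-2 34 2 34-10 69-4 3-2 1-12-13-54 0-22 12-26 28-35 14-29 0-12-10-16-10-27-5-5-4 10-14 14-36 19-15 3-14-7-5-7 0-38 6-17 16-21 12-11 10-6 19 0 9 6-3-10z"/><path data-sink="708 240" data-exterior="1" d="M615 104l-36 0-27 5-1 20-32 51-13 32 2 7 27 14 8 11 2 13-2 32 5 11 27 28 7 12 10 54 0 10-4 4 1 2 17-10 54-22 10 0 17 7 17 0 4-3 0-204-17-8-25-24-12-17-21-18z"/><path data-sink="701 567" data-exterior="0" d="M670 378l-16 2-19 10-42 17-26 17-6 11 0 13 6 17 1 20 12 21 30 30 26 54 7 39 0 27-5 12-8 6 27-7 29-15 22-3 0-265-21 1z"/><path data-sink="143 435" data-exterior="0" d="M206 366l-54 2-26 3-25 9-34-2-7 3 0 62 10 22 3 25 8 10 17 7 28 0 21-7 28 0 34-27 29-12 6-6 8-25 0-21-16-21z"/>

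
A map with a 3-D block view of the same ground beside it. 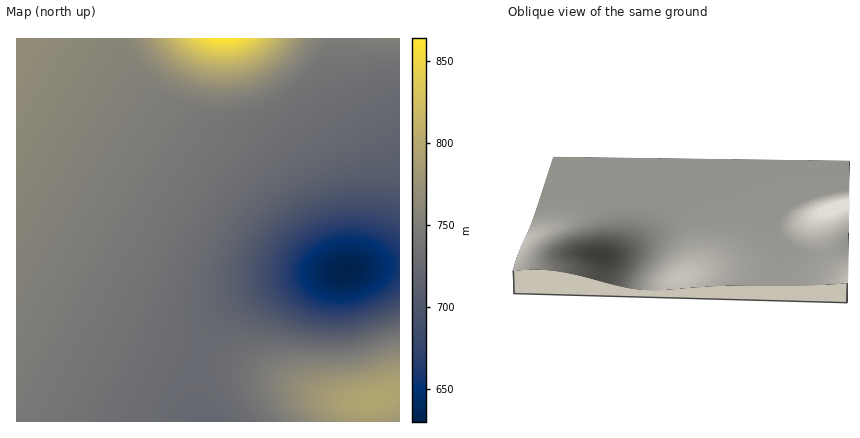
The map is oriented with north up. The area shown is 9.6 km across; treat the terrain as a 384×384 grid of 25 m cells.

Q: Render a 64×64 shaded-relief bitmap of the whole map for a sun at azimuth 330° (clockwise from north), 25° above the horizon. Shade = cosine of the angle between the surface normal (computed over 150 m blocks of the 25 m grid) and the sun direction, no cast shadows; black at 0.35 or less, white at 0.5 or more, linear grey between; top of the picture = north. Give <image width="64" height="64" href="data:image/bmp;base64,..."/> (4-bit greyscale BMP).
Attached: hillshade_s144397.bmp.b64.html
<image width="64" height="64" href="data:image/bmp;base64,Qk12CAAAAAAAAHYAAAAoAAAAQAAAAEAAAAABAAQAAAAAAAAIAAATCwAAEwsAABAAAAAAAAAAAAAAABEREQAiIiIAMzMzAERERABVVVUAZmZmAHd3dwCIiIgAmZmZAKqqqgC7u7sAzMzMAN3d3QDu7u4A////AHd3d3d3d3d3d3d3d3d3d3d3d3d3d2ZmZmZmZlVVVUREd3d3d3d3d3d3d3d3d3d3d3d3d3d3d3ZmZmZmZmVVVUR3d3d3d3d3d3d3d3d3d3d3d3d3d3d3d3d3d3d3dmZlVXd3d3d3d3d3d3d3d3d3d3d3d3d3d3d3iIiIiIiId3Zmd3d3d3d3d3d3d3d3d3d3d3d3d3iIiIiIiJmZmZmIh3d3d3d3d3d3d3d3d3d3d3d3d3eIiIiIiZmZmaqqqpmYiHd3d3d3d3d3d3d3d3d3d3d3eIiIiJmZmaqqqru7qqmYd3d3d3d3d3d3d3d3d3d3d3eIiIiZmZqqqru7u7u7uql3d3d3d3d3d3d3d3d3d3d3eIiIiZmaqqu7u8zMzMy7qnd3d3d3d3d3d3d3d3d3d3d4iIiZmaqqu7vMzMzMzMy7d3d3d3d3d3d3d3d3d3d3d4iIiZmaqqu7vMzMzd3dzMt3d3d3d3d3d3d3d3d3d3d3iIiJmaqqu7vMzM3d3d3dzHd3d3d3d3d3d3d3d3d3d3eIiImZqqq7vMzM3d3d3d3cd3d3d3d3d3d3d3d3d3d3d4iIiZmqqru8zM3d3d7u7d13d3d3d3d3d3d3d3d3d3d3iIiJmZqqu7vMzd3d7u7u3Xd3d3d3d3d3d3d3d3d3d3d4iImZmqqru8zM3d7u7u7td3d3d3d3d3d3d3d3d3d3d3iIiJmZqqq7vMzd3e7u7u53d3d3d3d3d3d3d3d3d3d3d4iIiZmaqqu7zM3d7u7u7nd3d3d3d3d3d3d3d3d3d3d3eIiIiZmaqqu7zN3d7u7td3d3d3d3d3d3d3d3d3d3d3d3eIiIiZmaqru8zN3d3d13d3d3d3d3d3d3d3d3d3d3d3d3d4iIiJmaqru8zN3d3Xd3d3d3d3d3d3d3d3d3d3d3d3d3d3eIiImZqru8zMzMd3d3d3d3d3d3d3d3d3d3d3d3d3d3d3d3iImZqqu7u7t3d3d3d3d3d3d3d3d3d3d2ZmZmZmZmZmd3eIiZqqq7u3d3d3d3d3d3d3d3d3d3dmZmZmZmZmZmZmZnd4iZmaqqd3d3d3d3d3d3d3d3d3d2ZmZmZmVVVVVVVWZmd4iImZl3d3d3d3d3d3d3d3d3d2ZmZmZlVVVVVERVVVZmd3iIiHd3d3d3d3d3d3d3d3d3ZmZmZlVVVUREREREVVVmZ3d4d3d3d3d3d3d3d3d3d3dmZmZmVVVURERENERERVVmZnd3d3d3d3d3d3d3d3d3d2ZmZmZVVUREQzMzMzRERVVmZnd3d3d3d3d3d3d3d3d3dmZmZlVVRERDMzMzM0REVVVmd3d3d3d3d3d3d3d3d3d2ZmZmVVVUREMzMzMzNERFVVZ3d3d3d3d3d3d3d3d3d3ZmZmZlVVREQzMzMzMzRERVVXd3d3d3d3d3d3d3d3d3d2ZmZmVVVUREMzMzMzNERFVVd3d3d3d3d3d3d3d3d3d3ZmZmZlVVVEREMzMzNEREVVV3d3d3d3d3d3d3d3d3d3d2ZmZmZVVVREREREREREVVVXd3d3d3d3d3d3d3d3d3d3ZmZmZmVVVUREREREREVVVVd3d3d3d3d3d3d3d3d3d3d2ZmZmZlVVVVRERERFVVVVZ3d3d3d3d3d3d3d3d3d3d3dmZmZmZVVVVVVVVVVVVVZnd3d3d3d3d3d3d3d3d3d3d3ZmZmZmZVVVVVVVVVVVZmd3d3d3d3d3d3d3d3d3d3d3d2ZmZmZmZlVVVVVVVWZmZ3d3d3d3d3d3d3d3d3d3d3d3dmZmZmZmZmZlZmZmZmZnd3d3d3d3d3d3d3d3d3d3d3d3ZmZmZmZmZmZmZmZmZmd3d3d3d3d3d3d3d3d3d3d3d3d3ZmZmZmZmZmZmZmZmZ3d3d3d3d3d3d3d3d3d3d3d3d3d2ZmZmZmZmZmZmZmZnd3d3d3d3d3d3d3d3d3d3d3d3d3d2ZmZmZmZmZmZmZmd3d3d3d3d3d3d3d3d3d3d3d3d3d3d3ZmZmZmZmZmZmZ3d3d3d3d3d3d3d3d3d3d3d3d3d3d3d3ZmZmZmZmZmZnd3d3d3d3d3d3d3d3d3d3d3d3d3d3d3d3d2ZmZmZmZnd3d3d3d3d3d3d3d3d3d3d3d3d3d3d3d3d3d3d2ZmZ3d3d3d3d3d3d3d3d3d3d3d3dmZmZ3d3d3d3d3d3d3d3d3d3d3d3d3d3d3d3d3d3dmZmZmZmZnd3d3d3d3d3d2Zmd3d3d3d3d3d3d3d3d3ZmZVVVVVVWZmd3d3d3d3dmZmZ3d3d3d3d3d3d3d3d2ZmVVREREREVVZnd3d3d3ZmZmZnd3d3d3d3d3d3d3d2ZlVURDMzMzNERWZnd3d3ZmZmZmd3d3d3d3d3d3d3d2ZlVUQzMiIiIjNEVWZ3d3ZmZmZmZ3d3d3d3d3d3d3d2ZlVUQzIiIREiIjNFVmd2ZmZmZmZnd3d3d3d3d3d3d3ZmVUQzIiERERESIzRVZmZmZmZmZmd3d3d3d3d3d3d3ZmVVRDMiERAAABESI0VWZmZmZmZmZ3d3d3d3d3d3d3dmZVVEMyIRAAAAABEjNFZmZmZmZmZnd3d3d3d3d3d3d2ZlVUQzIhEAAAAAARIzRWZmZmZmZVd3d3d3d3d3d3d3dmZVRDMiEQAAAAABEiNFVmZmZmVVV3d3d3d3d3d3d3d2ZlVUQyIRAAAAAAARIzRWZmZlVVVXd3d3d3d3d3d3d3dmZVRDMiEQAAAAABEjNFZmZmVVVU"/>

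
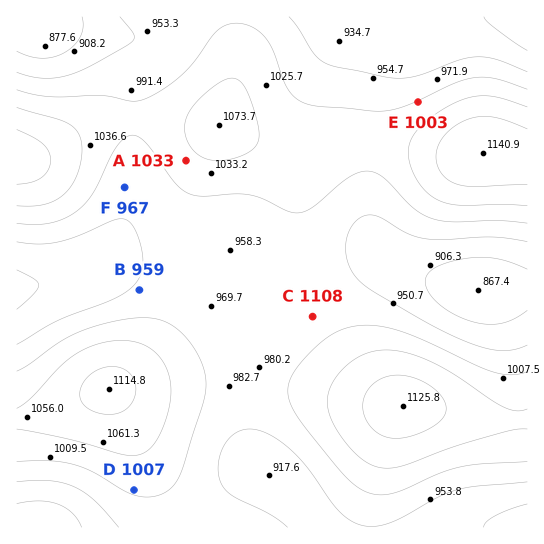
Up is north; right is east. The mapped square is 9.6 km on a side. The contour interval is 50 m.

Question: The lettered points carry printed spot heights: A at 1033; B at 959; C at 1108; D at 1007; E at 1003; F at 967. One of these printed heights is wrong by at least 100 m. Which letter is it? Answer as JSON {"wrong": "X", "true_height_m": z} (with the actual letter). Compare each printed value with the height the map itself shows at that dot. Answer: {"wrong": "C", "true_height_m": 983}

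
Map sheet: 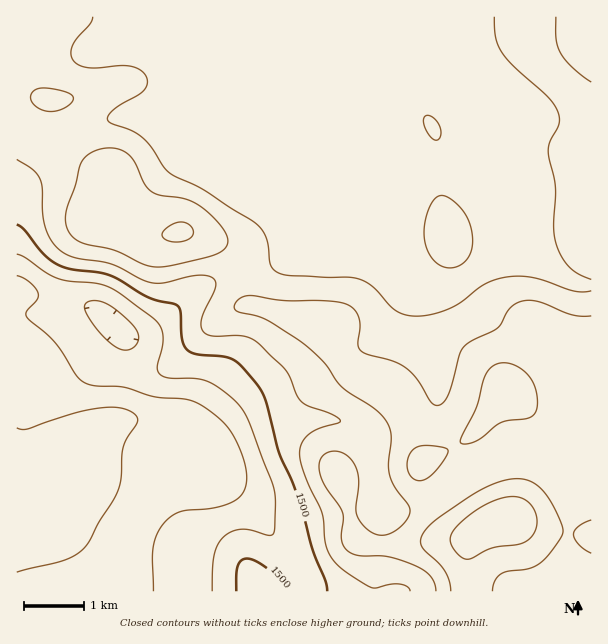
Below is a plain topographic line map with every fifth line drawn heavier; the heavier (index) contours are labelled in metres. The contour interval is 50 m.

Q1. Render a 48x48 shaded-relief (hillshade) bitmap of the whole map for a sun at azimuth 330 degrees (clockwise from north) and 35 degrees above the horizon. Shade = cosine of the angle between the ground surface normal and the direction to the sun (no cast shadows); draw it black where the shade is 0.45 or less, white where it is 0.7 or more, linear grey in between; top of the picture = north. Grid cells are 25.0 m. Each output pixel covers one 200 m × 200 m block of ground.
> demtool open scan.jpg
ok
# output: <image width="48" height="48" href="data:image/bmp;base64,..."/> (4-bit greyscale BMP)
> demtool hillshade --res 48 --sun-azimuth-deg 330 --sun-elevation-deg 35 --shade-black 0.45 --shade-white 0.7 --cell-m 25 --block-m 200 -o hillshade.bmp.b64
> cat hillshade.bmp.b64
<image width="48" height="48" href="data:image/bmp;base64,Qk32BAAAAAAAAHYAAAAoAAAAMAAAADAAAAABAAQAAAAAAIAEAAATCwAAEwsAABAAAAAAAAAAAAAAABEREQAiIiIAMzMzAERERABVVVUAZmZmAHd3dwCIiIgAmZmZAKqqqgC7u7sAzMzMAN3d3QDu7u4A////AKqZmZmYiIiZqqqZiIh2VURFeIdUVmZ3eKqqmZmZiIiaqqqpmZhlRDM0V3ZDRVVnd6qqqqqpmIiau7uqmZdkMzMzRWUyIjNWdpmZmZmpmYiavMupmZl2VWd2Z3YyERJGd4iIiZmaqZiazcupiJqpiKu7uqhkIhI2eIiIiJmaqpmazcupiJqpiazN3tyoZUNHmoiIiZmZqpmavMupmZmYd5qr3v/sqXVoq4iImZqZmZmZq7uqmYd2Vnd3i+//7Kh4qpmZmZqpmIiJmrqpmIdlVXdURq3//smImZmZmZmZiHd4maqYiIiGVoh1M1i97cqIiHeIiZmZmHd3iZmIiaqoeKqoUzRpu7mHd1ZneImqqYd3eIiImszKmbu6l1Q0aIdmd0RFZ4mru6mHd4iZm83Lmau7upZDNVVWd1QzRWiau6mHZniZmau6iImau7lkM0VWd1QyI0Vnh3dmVniZiIh2ZWeIm8uWREVWd1VEMiI0QzNEVWeJh2VURFZ3iruoZVVmd1ZmUyEiMhEkVWd4h2VVVnd3iau5d2ZneGeIdTNFVDIjRWZ3iHZ3iJmIiKu6mHd3iIiIdlZ4mGQjRWZmd3d4mqmIeJvMupiIiJiHd3iau5dCI1ZmZmZ4mZmIeJrMy5h3d3dmeImau7ljETVVVWZmeJmZmJq8updmZmZniIiIiaqWMRNFVmZmZ4mruqqqqYdmd3d4iHd2Vnq6dDNGd4h3Z4q7zMu6qYiJqpmYh2VTM0e8yXZ4mqqpiImru7u7u6qrzJmGUzIiESSL3LqrzMzLmIiZmZq8zMy7u3ZTEAABAAA2m7urzMzMuYiId3ibzMuqmEQgAAAAEAABR4iZq7u7qYiHd2eJq7qYdjMxAAACIQAAFFZniaqqqYiId2Z3iZmHZkVEIQEkRDIRJFZmeJmZmIiIh2Z3eIiId2Z2VDNGd3ZUVnd3eIiIiIiZh3d3eIiIiHiZh2ZniamHiJmHeIiIiIiZmHd3eImZmHiqqYd4mru6mqmYd4iIiImZmId3eImZmXiruph4m83LqpmYh3d3iIiZmYiHeImZmXiau6h3irzLqZmIh3d3eIiZmIiIeIiZmWeJq6mHeKu6mIiId3d3d4iJiHd3eIiZmWeJq7qXd4mZiIiId3d3d4iIh3d3d4iJmXeJq8y5h4iIiIiHd3d3d4iId2Z3eIiZqnd4m83KmIiIiIh3d3d3d4iId2Z3eImaqmVVZ5u6mHd3d3d3d4h3iIiId3d3iImZmVVENFZ3d3d3d3d3eIiIiIiIiHd3iIiIiGdmVDNEVWZ3d3d3eIiIiImZiIh3d3d3d4iJh2VERVZ3d3eIh3d4iImZiIh3d3ZmZ4iaq6mHZmd3d4iIh3d3iImZiHd3dmZmZ4iImrupiHeIiIiIh3d3iIiIh3d3dmZmd3dmeJqqmIiId3d3d3d3eIiHd3d3d3d3eHdlVmeIiIh3d3d3d3d3eHd3d3d3iIiIiHdlVVZnd3d3d3d3d3d3iIh3d3eIiIiIiHdmVWZmd3d3d3d3d3d3iIiId3iImYiIiA=="/>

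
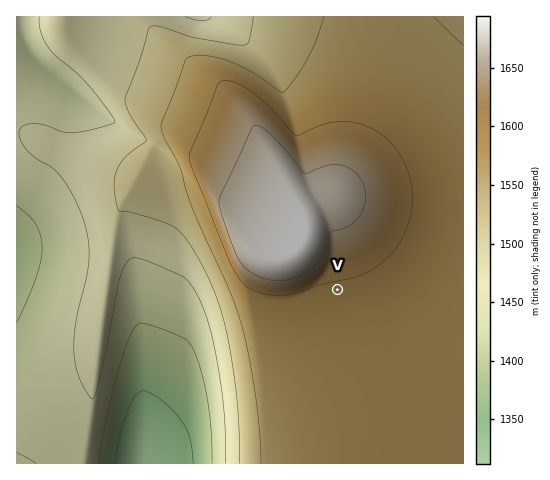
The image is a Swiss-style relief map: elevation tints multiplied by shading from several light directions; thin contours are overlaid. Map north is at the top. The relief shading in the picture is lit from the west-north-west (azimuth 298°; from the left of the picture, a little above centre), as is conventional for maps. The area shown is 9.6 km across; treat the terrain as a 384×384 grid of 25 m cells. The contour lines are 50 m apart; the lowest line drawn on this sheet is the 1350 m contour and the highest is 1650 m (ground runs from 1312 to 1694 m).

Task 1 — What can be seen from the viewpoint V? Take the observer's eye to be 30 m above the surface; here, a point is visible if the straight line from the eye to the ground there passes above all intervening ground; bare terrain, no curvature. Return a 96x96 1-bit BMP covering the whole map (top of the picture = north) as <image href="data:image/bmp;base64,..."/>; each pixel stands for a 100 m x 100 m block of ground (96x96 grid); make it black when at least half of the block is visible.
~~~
<image width="96" height="96" href="data:image/bmp;base64,Qk2+BAAAAAAAAD4AAAAoAAAAYAAAAGAAAAABAAEAAAAAAIAEAAATCwAAEwsAAAIAAAAAAAAA////AAAAAAD/+AAAAAAH////////8AAAAAAH////////4AAAAAAH////////wAAAAAAH////////gAAAAAAH////////AAAAAAAH///////+AAAAAAAH///////4AAAAAAAH///////wAAAAAAAH//////+AAAAAAAAH//////8AAAAAAAAH//////8AAAAAAAAH//////8AAAAAAAAH//////8AAAAAAAAH//////8AAAAAAAAH//////8AAAAAAAAH//////8AAAAAAAAP//////8AAAAAAAAP//////8AAAAAAAAP//////8AAAAAAAAP//////8AAAAAAAAP//////8AAAAAAAAP//////8AAAAAAAAP//////8AAAAAAAAP//////8AAAAAAAAP//////8AAAAAAAAP//////8AAAAAAAAf//////8AAAAAAAAf//////8AAAAAAAAf//////8AAAAAAAAf//////8AAAAAAAAf//////8AAAAAAAAf//////8AAAAAAAAf//////8AAAAAAAAf//////8AAAAAAAA///////8AAAAAAAAf//////8AAAAAAAAA//////8AAAAAAAAA//////8AAAAAAAAA//////8AAAAAAAAA//////8AAAAAAAAA//////8AAAAAAAAAf/////8AAAAAAAAAP/////8AAAAAAAAAD/////8AAAAAAAAAB/////8AAAAAAAAAA/////8AAAAAAAAAAf////8AAAAAAAAAAf////8AAAAAAAAAAP//A/8AAAAAAAAAAH/+AP8AAAAAAAAAAD/4AH8AAAAAAAAAAB/wAD8AAAAAAAAAAB/gAB8AAAAAAAAAAB+AAA8AAAAAAAAAAAAAAAMAAAAAAAAAAAAAAAEAAAAAAAAAAAAAAAAAAAAAAAAAAAAAAAAAAAAAAAAAAAAAAAAAAAAAAAAAAAAAAAAAAAAAAAAAAAAAAAAAAAAAAAAAAAAAAAAAAAAAAAAAAAAAAAAAAAAAAAAAAAAAAAAAAAAAAAAAAAAAAAAAAAAAAAAAAAAAAAAAAAAAAAAAAAAAAAAAAAAAAAAAAAAAAAAAAAAAAAAAAAAAAAAAAAAAAAAAAAAAAAAAAAAAAAAAAAAAAAAAAAAAAAAAAAAAAAAAAAAAAAAAAAAAAAAAAAAAAAAAAAAAAAAAAAAAAAAAAAAAAAAAAAAAAAAAAAAAAAAAAAAAAAAAAAAAAAAAAAAAAAAAAAAAAAAAAAAAAAAAAAAAAAAAAAAAAAAAAAAAAAAAAAAAAAAAAAAAAAAAAAAAAAAAAAAAAAAAAAAAAAAAAAAAAAAAAAAAAAAAAAAAAAAAAAAAAAAAAAAAAAAAAAAAAAAAAAAAAAAAAAAAAAAAAAAAAAAAAAAAAAAAAAAAAAAAAAAAAAAAAAAAAAAAAAAAAAAAAAAAAAAAAAAAAAAAAAAAAAAAAAAAAAAAAAAAAAAAAAAAAAAAAAAAAAAAAAAAAAAAAAAAAAAAAAAAAAAAAAAAAAAAAAAAAAAAAAAAAAA="/>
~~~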